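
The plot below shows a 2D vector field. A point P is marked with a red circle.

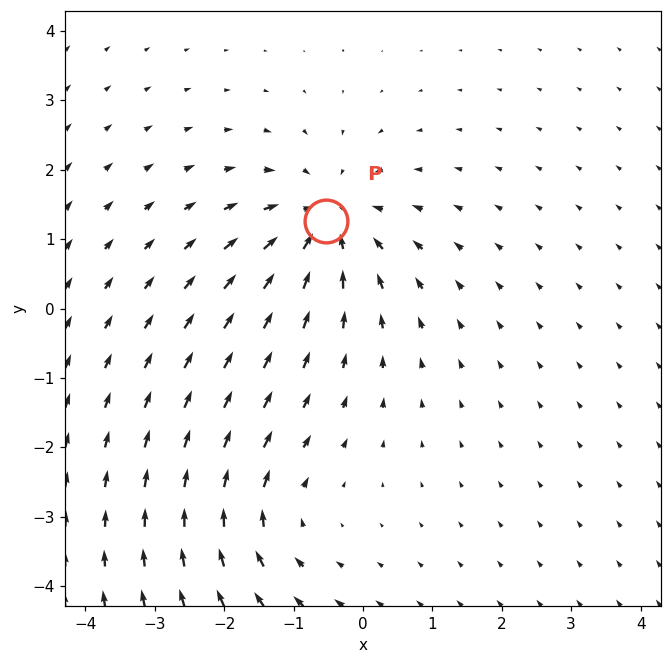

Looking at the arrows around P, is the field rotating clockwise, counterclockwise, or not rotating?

Near P at (-0.5, 1.3) the arrows show no circulation. The curl there is ≈0.

not rotating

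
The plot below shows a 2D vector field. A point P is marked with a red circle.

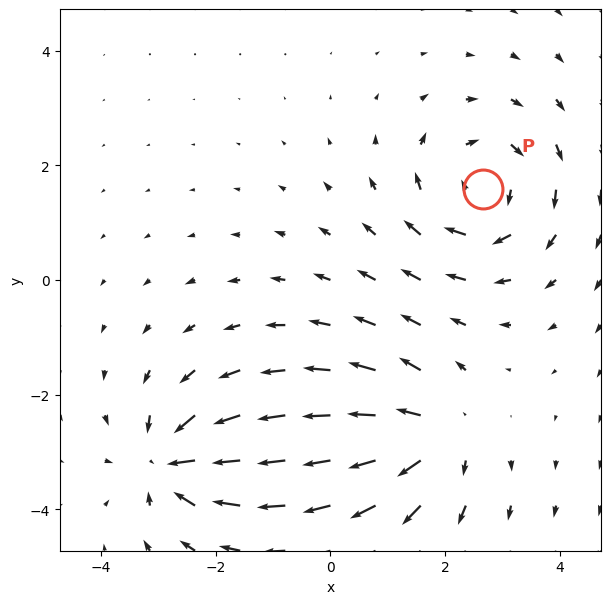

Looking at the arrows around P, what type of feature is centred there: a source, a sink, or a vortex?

At P (2.7, 1.6) the arrows circulate clockwise. Divergence ≈0, curl about -5 — near-zero divergence with nonzero curl is a vortex.

vortex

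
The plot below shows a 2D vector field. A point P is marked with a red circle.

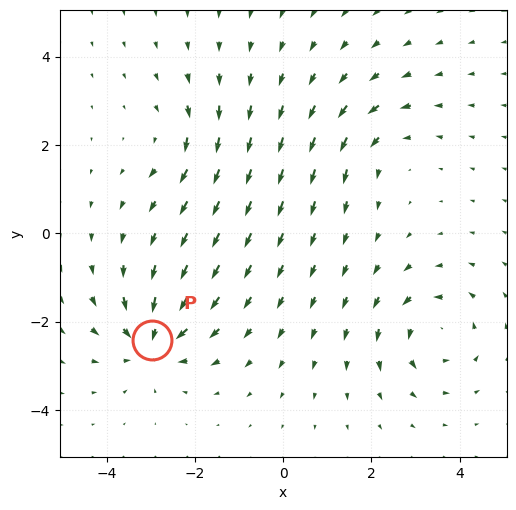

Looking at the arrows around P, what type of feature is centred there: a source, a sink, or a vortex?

sink

At P (-3.0, -2.4) the arrows converge inward. Divergence about -6, curl ≈0 — negative divergence with near-zero curl is a sink.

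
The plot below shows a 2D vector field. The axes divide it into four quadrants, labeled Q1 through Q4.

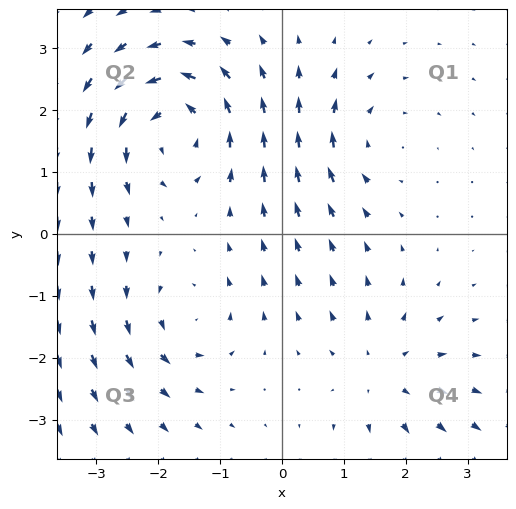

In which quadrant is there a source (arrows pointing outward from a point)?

The source sits at approximately (1.7, -2.2), which lies in quadrant Q4. The divergence there is about +3, positive as expected for a source.

Q4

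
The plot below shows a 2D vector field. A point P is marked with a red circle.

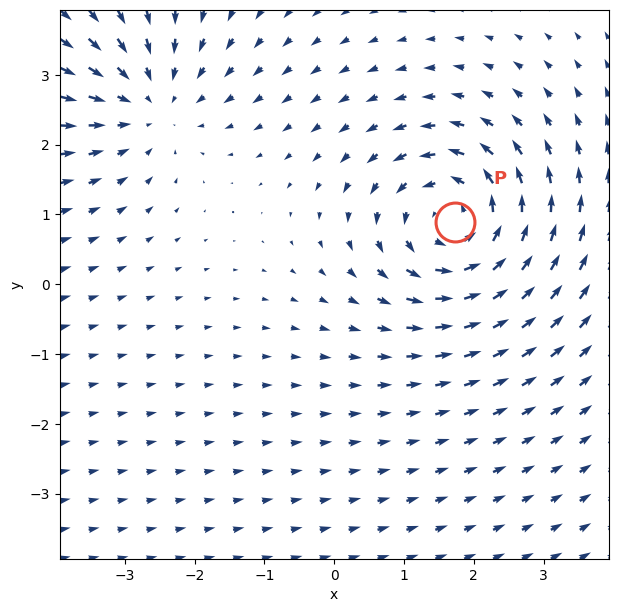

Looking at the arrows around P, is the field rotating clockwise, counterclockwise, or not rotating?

Near P at (1.7, 0.9) the arrows circulate counterclockwise. The curl (z-component) there is about +5; positive curl means counterclockwise rotation.

counterclockwise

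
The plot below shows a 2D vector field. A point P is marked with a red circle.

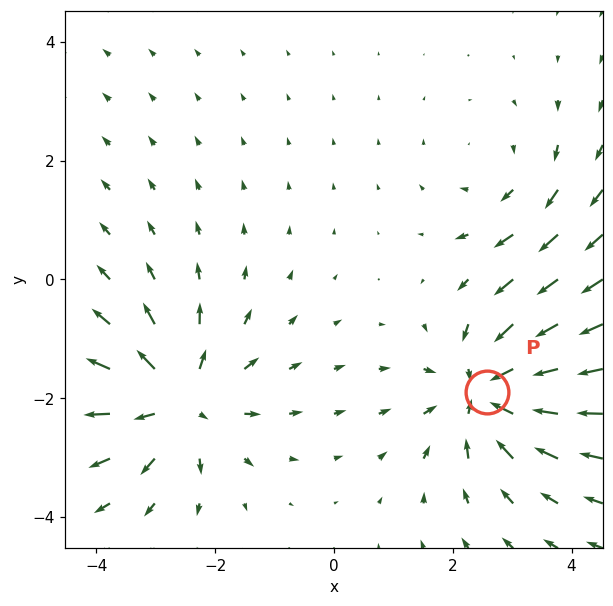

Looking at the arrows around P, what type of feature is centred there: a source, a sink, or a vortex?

sink

At P (2.6, -1.9) the arrows converge inward. Divergence about -6, curl ≈0 — negative divergence with near-zero curl is a sink.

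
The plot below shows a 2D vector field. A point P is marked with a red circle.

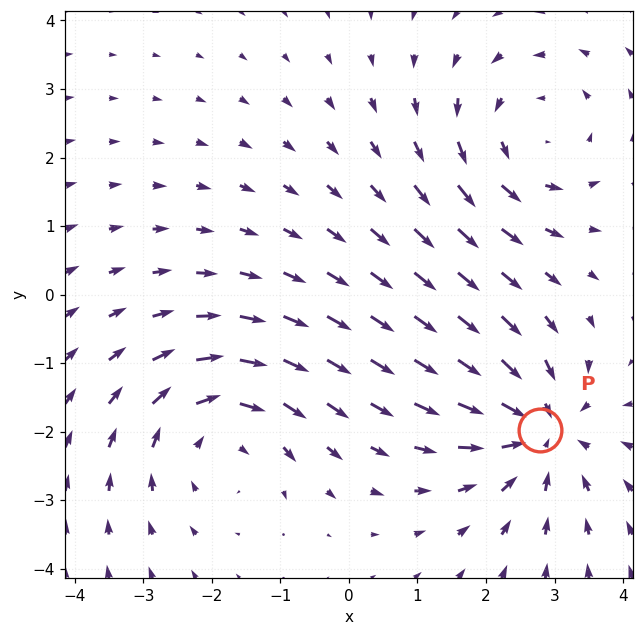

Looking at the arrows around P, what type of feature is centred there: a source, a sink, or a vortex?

At P (2.8, -2.0) the arrows converge inward. Divergence about -3, curl ≈0 — negative divergence with near-zero curl is a sink.

sink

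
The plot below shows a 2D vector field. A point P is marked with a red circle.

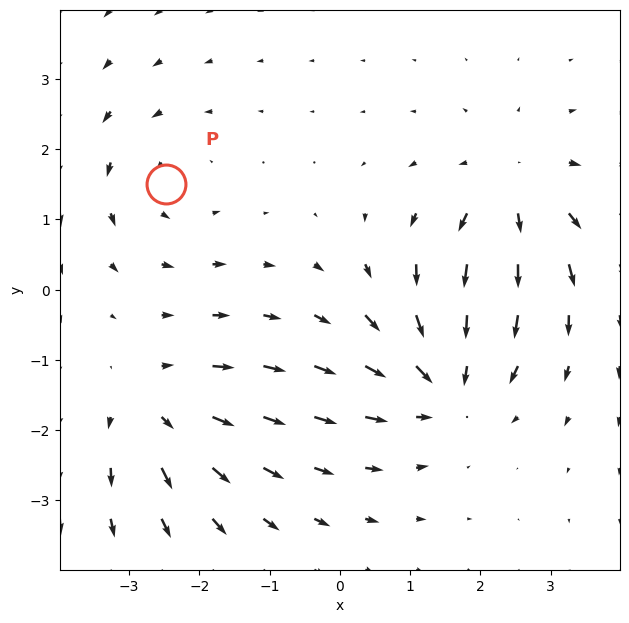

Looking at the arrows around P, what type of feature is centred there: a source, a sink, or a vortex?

At P (-2.5, 1.5) the arrows circulate counterclockwise. Divergence ≈0, curl about +3 — near-zero divergence with nonzero curl is a vortex.

vortex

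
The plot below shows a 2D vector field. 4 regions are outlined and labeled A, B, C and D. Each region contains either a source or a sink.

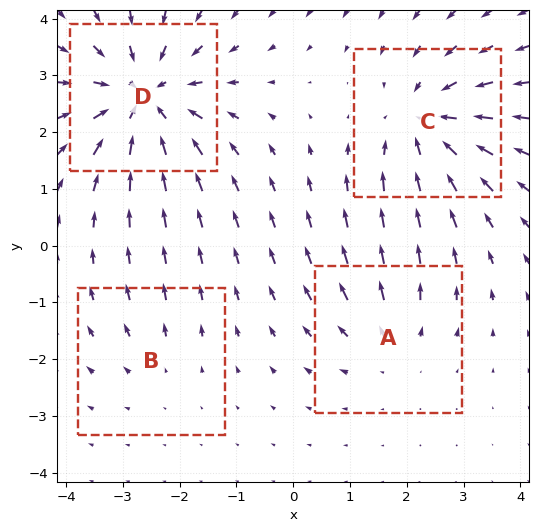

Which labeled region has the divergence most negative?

D

Divergence at each region's feature centre — A: about +3, B: about +2, C: about -5, D: about -6. Region D is most negative.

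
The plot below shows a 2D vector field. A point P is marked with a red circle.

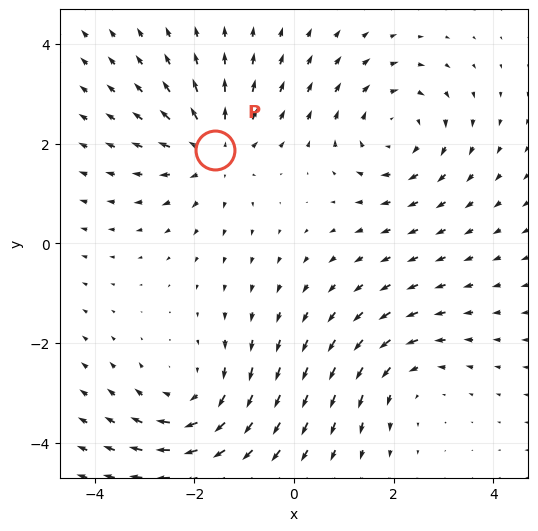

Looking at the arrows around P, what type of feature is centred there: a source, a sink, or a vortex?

At P (-1.6, 1.9) the arrows spread outward. Divergence about +5, curl ≈0 — positive divergence with near-zero curl is a source.

source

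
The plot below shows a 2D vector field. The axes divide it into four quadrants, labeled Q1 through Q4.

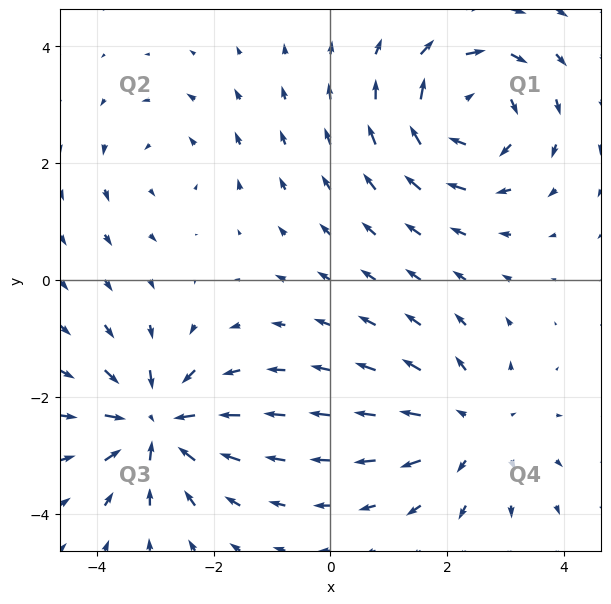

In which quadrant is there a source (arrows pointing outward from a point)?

Q4

The source sits at approximately (2.4, -2.5), which lies in quadrant Q4. The divergence there is about +3, positive as expected for a source.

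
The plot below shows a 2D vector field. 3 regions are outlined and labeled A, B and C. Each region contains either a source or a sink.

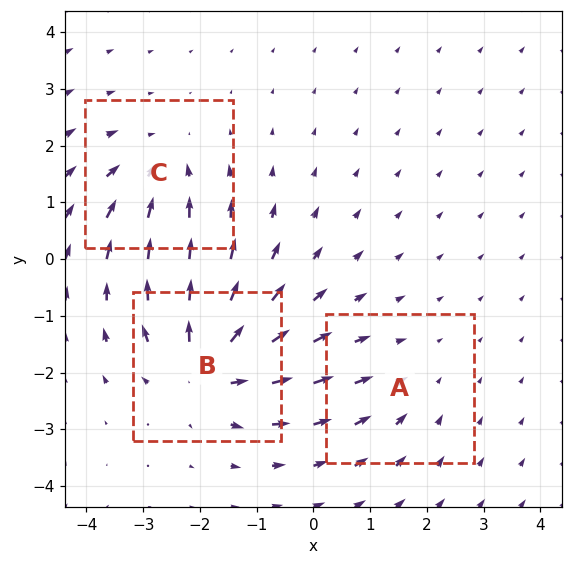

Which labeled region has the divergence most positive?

B

Divergence at each region's feature centre — A: about -2, B: about +5, C: about -3. Region B is most positive.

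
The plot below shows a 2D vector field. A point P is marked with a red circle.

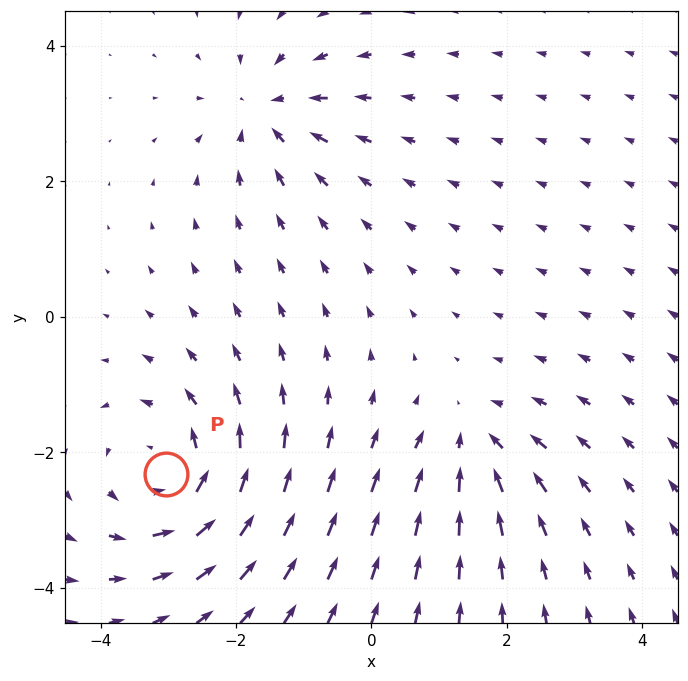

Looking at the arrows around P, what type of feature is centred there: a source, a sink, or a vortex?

At P (-3.0, -2.3) the arrows circulate counterclockwise. Divergence ≈0, curl about +4 — near-zero divergence with nonzero curl is a vortex.

vortex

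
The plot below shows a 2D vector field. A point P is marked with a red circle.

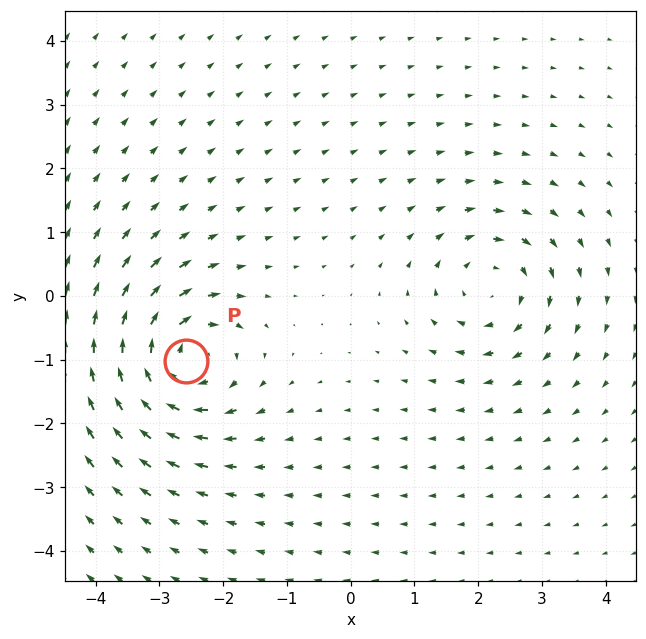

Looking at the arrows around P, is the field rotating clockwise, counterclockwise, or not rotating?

clockwise

Near P at (-2.6, -1.0) the arrows circulate clockwise. The curl (z-component) there is about -7; negative curl means clockwise rotation.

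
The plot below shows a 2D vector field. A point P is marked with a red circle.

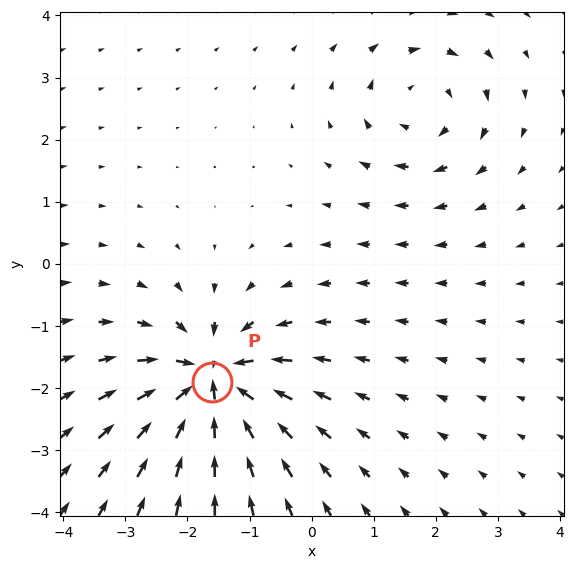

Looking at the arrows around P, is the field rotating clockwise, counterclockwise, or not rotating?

Near P at (-1.6, -1.9) the arrows show no circulation. The curl there is ≈0.

not rotating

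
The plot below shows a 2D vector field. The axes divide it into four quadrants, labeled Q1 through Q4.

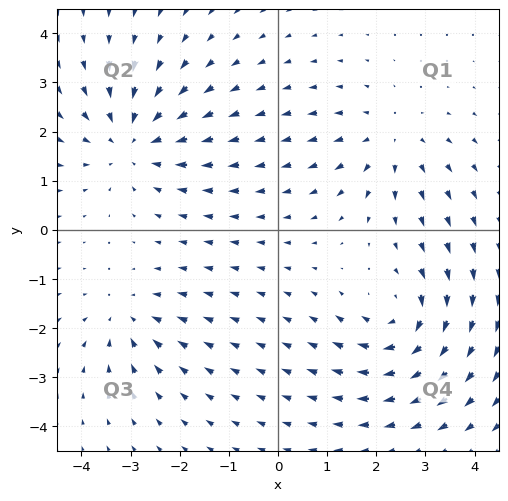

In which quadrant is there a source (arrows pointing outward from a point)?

The source sits at approximately (2.3, 1.9), which lies in quadrant Q1. The divergence there is about +3, positive as expected for a source.

Q1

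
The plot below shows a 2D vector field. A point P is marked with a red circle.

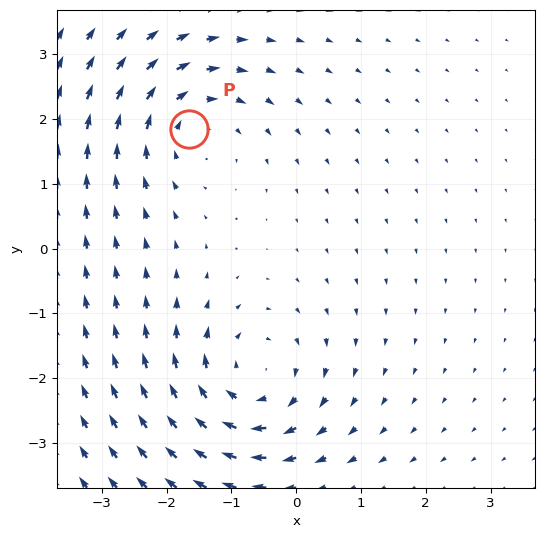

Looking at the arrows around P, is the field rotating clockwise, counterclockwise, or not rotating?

Near P at (-1.7, 1.8) the arrows circulate clockwise. The curl (z-component) there is about -3; negative curl means clockwise rotation.

clockwise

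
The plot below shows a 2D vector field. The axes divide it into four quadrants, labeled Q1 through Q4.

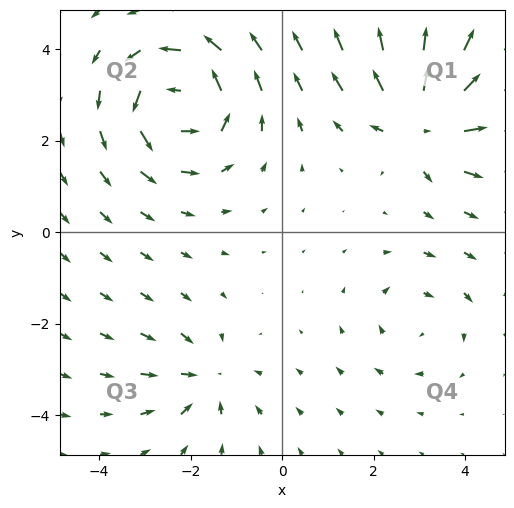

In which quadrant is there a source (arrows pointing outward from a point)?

Q1

The source sits at approximately (3.1, 2.4), which lies in quadrant Q1. The divergence there is about +5, positive as expected for a source.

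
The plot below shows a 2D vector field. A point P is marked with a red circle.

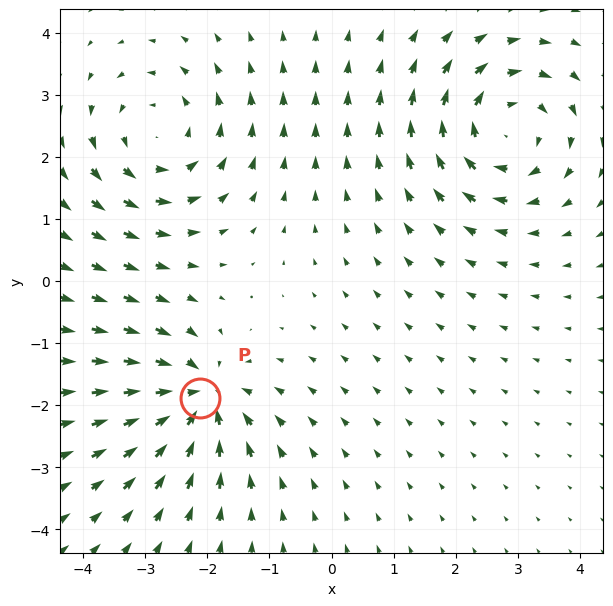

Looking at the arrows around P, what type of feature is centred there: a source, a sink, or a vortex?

At P (-2.1, -1.9) the arrows converge inward. Divergence about -5, curl ≈0 — negative divergence with near-zero curl is a sink.

sink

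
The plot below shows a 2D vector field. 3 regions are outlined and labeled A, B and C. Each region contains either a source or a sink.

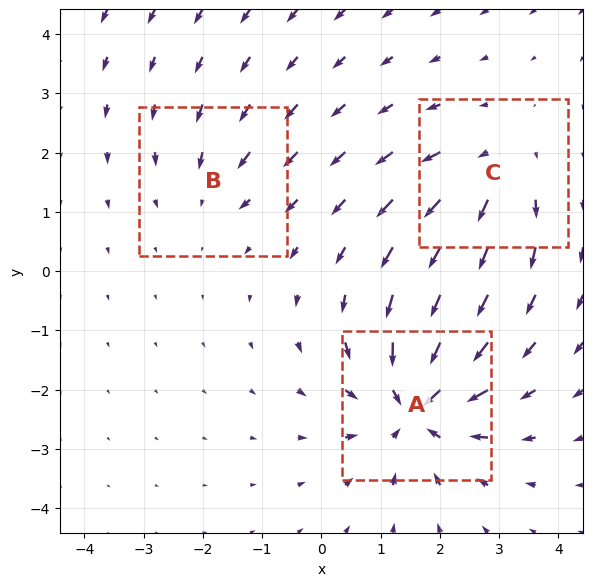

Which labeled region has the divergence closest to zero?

Divergence at each region's feature centre — A: about -5, B: about -2, C: about +3. Region B is closest to zero.

B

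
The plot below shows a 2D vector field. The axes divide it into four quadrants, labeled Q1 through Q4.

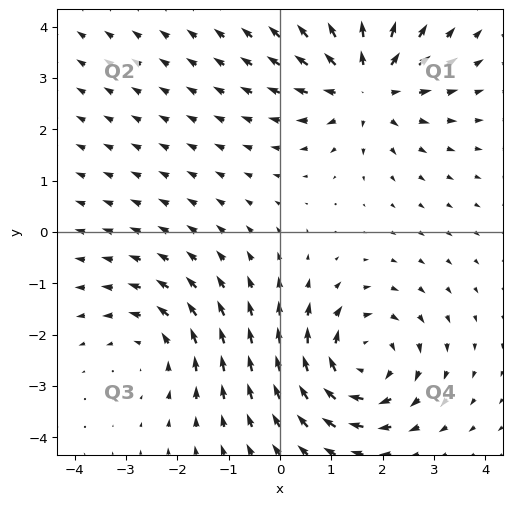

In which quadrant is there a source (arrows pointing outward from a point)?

Q1

The source sits at approximately (1.7, 2.9), which lies in quadrant Q1. The divergence there is about +4, positive as expected for a source.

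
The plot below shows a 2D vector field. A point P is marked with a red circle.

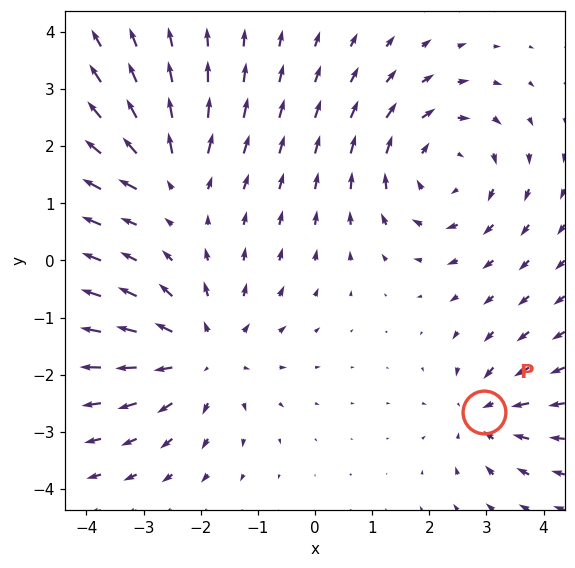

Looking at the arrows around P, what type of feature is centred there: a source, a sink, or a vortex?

sink

At P (3.0, -2.7) the arrows converge inward. Divergence about -4, curl ≈0 — negative divergence with near-zero curl is a sink.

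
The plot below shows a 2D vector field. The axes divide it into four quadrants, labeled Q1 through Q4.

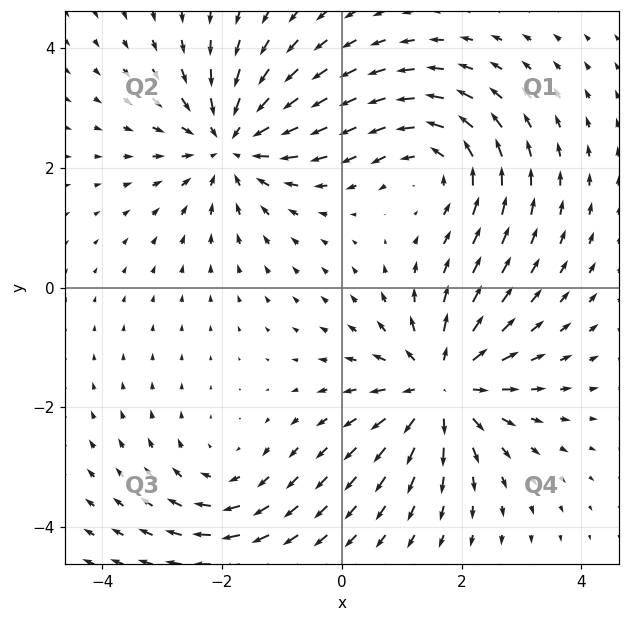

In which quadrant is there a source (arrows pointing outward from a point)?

Q4

The source sits at approximately (1.6, -1.6), which lies in quadrant Q4. The divergence there is about +5, positive as expected for a source.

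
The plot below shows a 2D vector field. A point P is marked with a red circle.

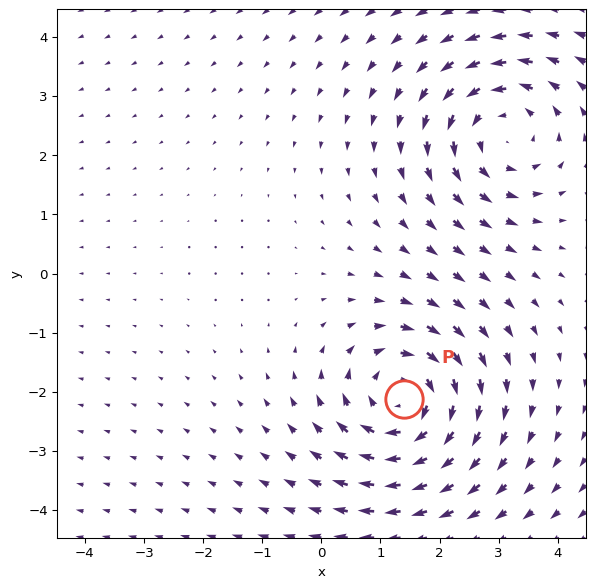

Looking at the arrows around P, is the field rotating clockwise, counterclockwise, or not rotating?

Near P at (1.4, -2.1) the arrows circulate clockwise. The curl (z-component) there is about -5; negative curl means clockwise rotation.

clockwise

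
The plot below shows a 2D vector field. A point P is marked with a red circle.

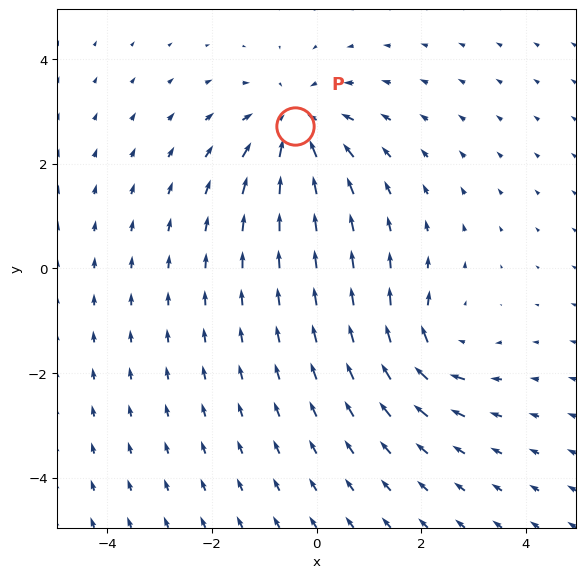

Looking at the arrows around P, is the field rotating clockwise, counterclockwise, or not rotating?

not rotating

Near P at (-0.4, 2.7) the arrows show no circulation. The curl there is ≈0.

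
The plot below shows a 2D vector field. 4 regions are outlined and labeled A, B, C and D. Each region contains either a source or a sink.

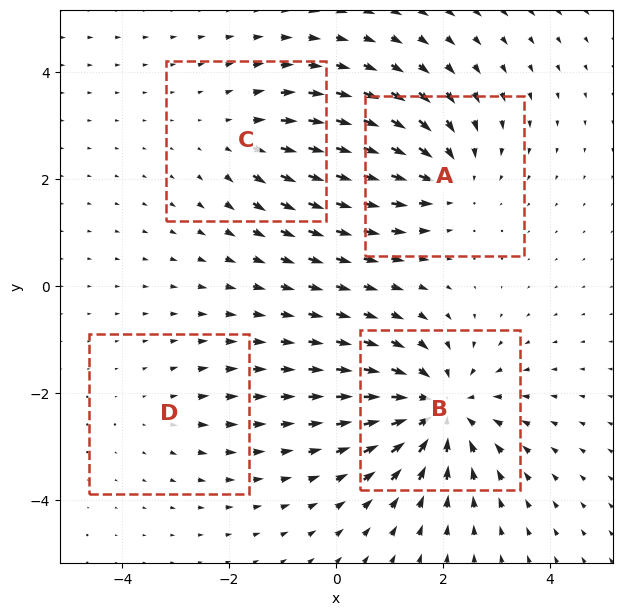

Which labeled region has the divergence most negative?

B

Divergence at each region's feature centre — A: about -4, B: about -6, C: about +3, D: about +2. Region B is most negative.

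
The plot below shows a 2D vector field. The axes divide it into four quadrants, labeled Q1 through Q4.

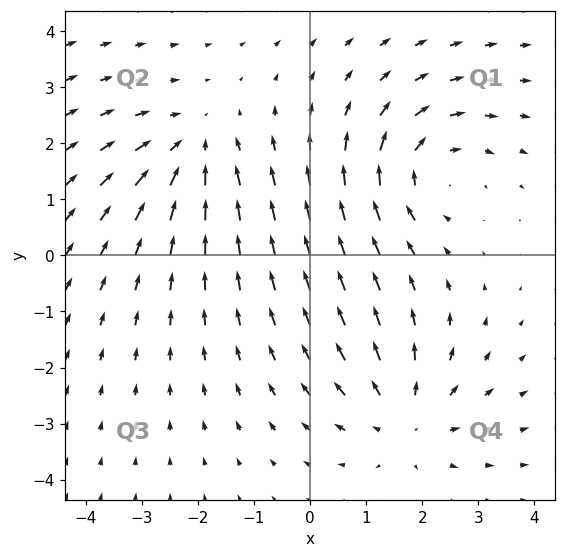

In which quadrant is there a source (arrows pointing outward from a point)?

Q4

The source sits at approximately (1.7, -2.9), which lies in quadrant Q4. The divergence there is about +3, positive as expected for a source.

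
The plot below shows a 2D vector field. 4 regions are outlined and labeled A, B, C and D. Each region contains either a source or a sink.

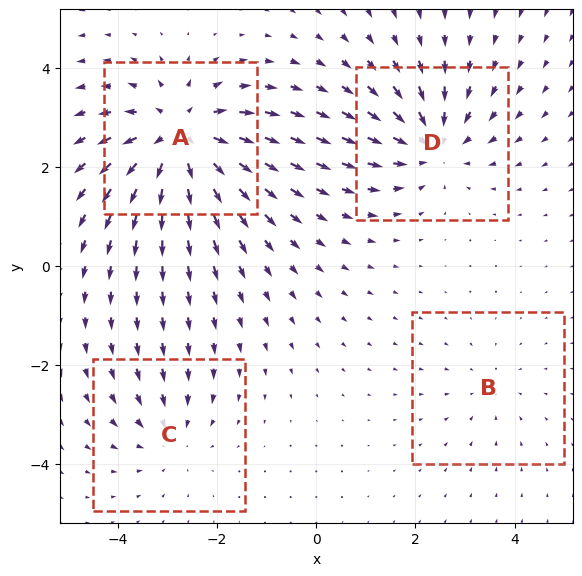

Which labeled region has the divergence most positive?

Divergence at each region's feature centre — A: about +7, B: about -2, C: about -3, D: about -5. Region A is most positive.

A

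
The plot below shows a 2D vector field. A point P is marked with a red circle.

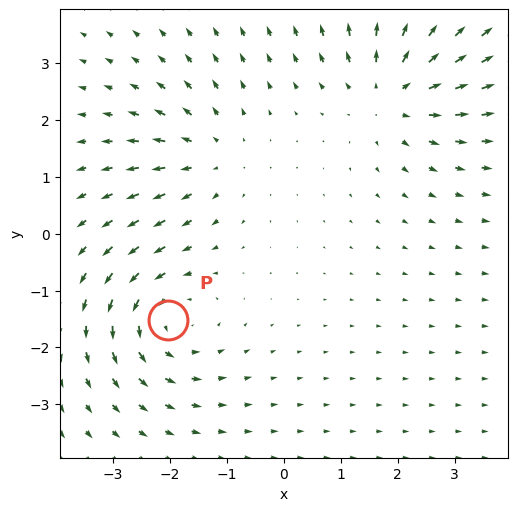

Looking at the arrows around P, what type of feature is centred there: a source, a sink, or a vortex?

At P (-2.0, -1.5) the arrows circulate counterclockwise. Divergence ≈0, curl about +5 — near-zero divergence with nonzero curl is a vortex.

vortex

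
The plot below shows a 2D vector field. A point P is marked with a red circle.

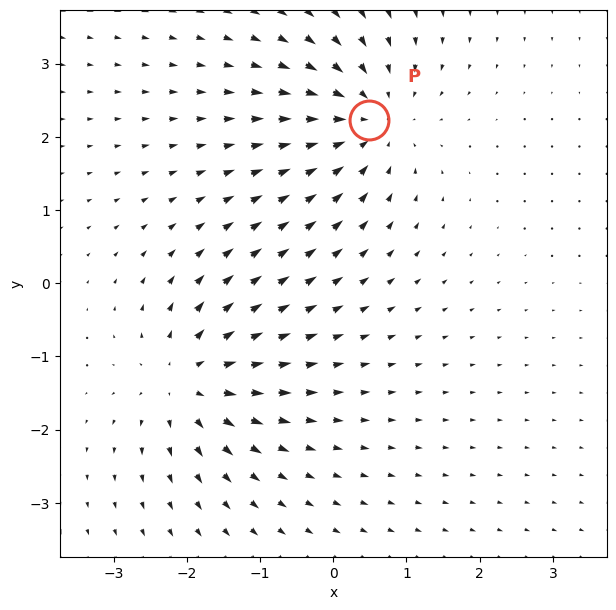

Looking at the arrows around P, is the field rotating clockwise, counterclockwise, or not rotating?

Near P at (0.5, 2.2) the arrows show no circulation. The curl there is ≈0.

not rotating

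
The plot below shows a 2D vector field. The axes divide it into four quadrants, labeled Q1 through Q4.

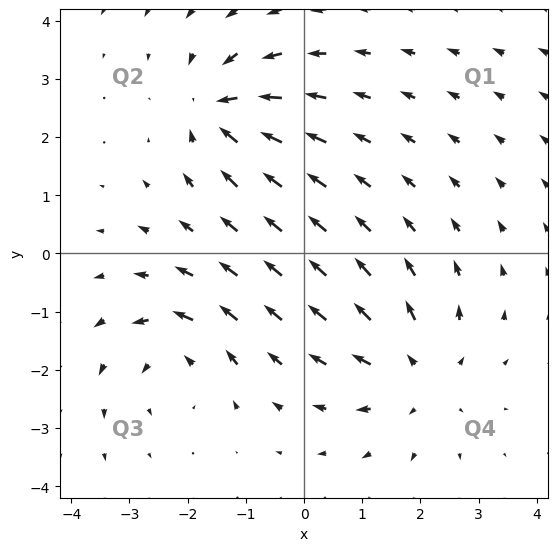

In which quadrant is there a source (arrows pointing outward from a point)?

The source sits at approximately (2.0, -2.1), which lies in quadrant Q4. The divergence there is about +4, positive as expected for a source.

Q4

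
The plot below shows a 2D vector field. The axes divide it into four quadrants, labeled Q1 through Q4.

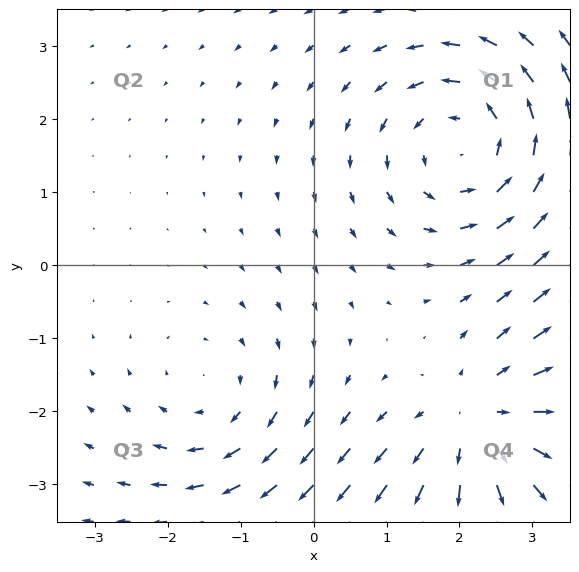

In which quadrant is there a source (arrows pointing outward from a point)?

The source sits at approximately (2.3, -2.2), which lies in quadrant Q4. The divergence there is about +4, positive as expected for a source.

Q4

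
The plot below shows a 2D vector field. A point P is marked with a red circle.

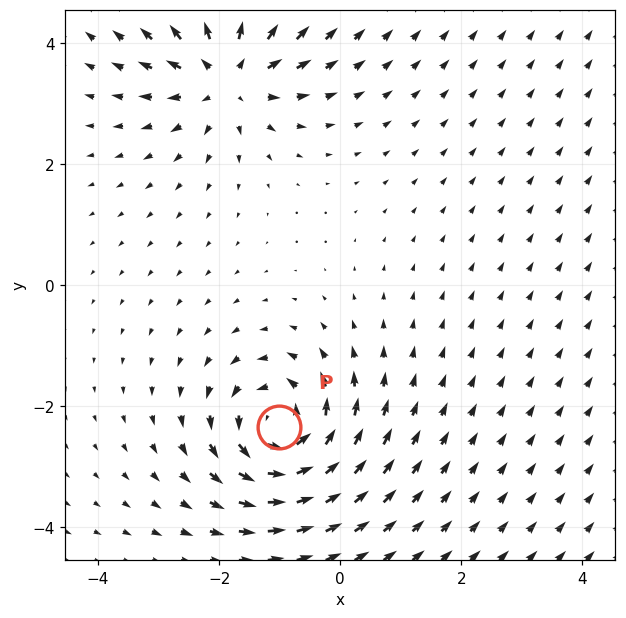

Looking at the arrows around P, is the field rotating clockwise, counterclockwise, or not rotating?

counterclockwise

Near P at (-1.0, -2.3) the arrows circulate counterclockwise. The curl (z-component) there is about +6; positive curl means counterclockwise rotation.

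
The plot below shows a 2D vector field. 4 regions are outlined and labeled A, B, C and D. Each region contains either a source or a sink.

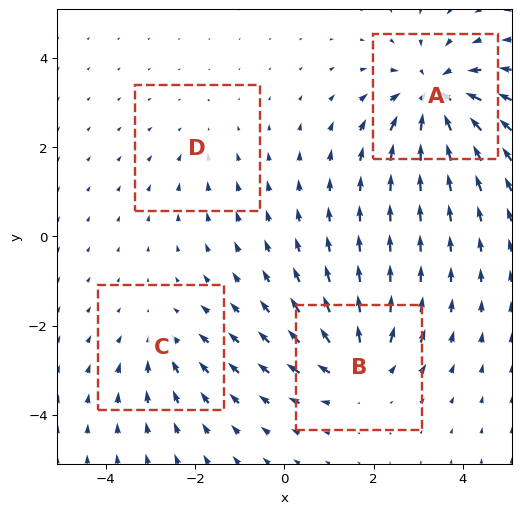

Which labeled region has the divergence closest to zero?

D

Divergence at each region's feature centre — A: about -7, B: about +5, C: about -3, D: about -2. Region D is closest to zero.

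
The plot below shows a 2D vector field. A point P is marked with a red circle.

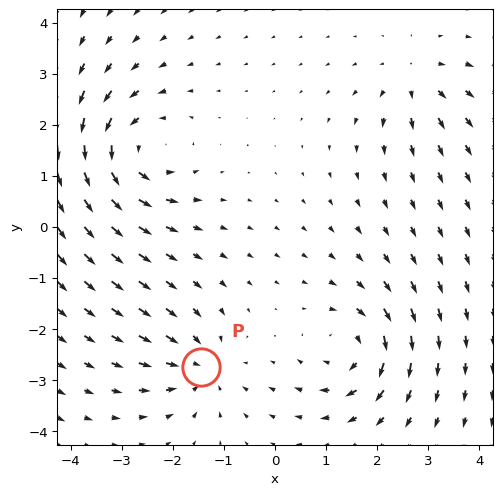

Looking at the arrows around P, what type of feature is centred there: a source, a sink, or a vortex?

sink

At P (-1.4, -2.7) the arrows converge inward. Divergence about -4, curl ≈0 — negative divergence with near-zero curl is a sink.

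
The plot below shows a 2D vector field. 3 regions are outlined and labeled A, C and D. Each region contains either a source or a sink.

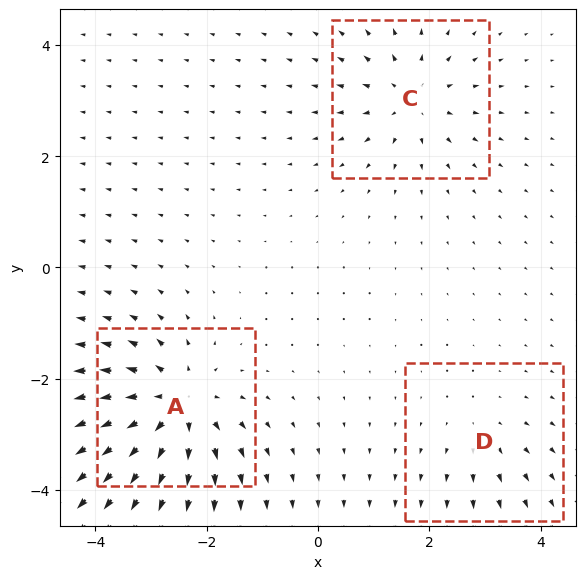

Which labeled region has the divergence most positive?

Divergence at each region's feature centre — A: about +6, C: about +4, D: about +2. Region A is most positive.

A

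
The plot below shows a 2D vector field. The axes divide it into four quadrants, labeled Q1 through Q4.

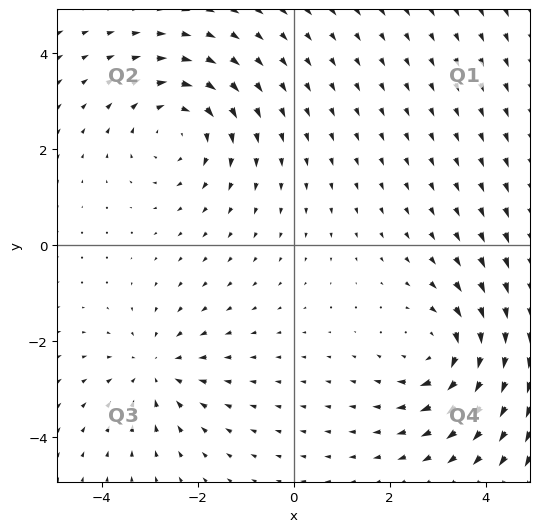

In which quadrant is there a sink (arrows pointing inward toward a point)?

The sink sits at approximately (-2.9, -2.6), which lies in quadrant Q3. The divergence there is about -3, negative as expected for a sink.

Q3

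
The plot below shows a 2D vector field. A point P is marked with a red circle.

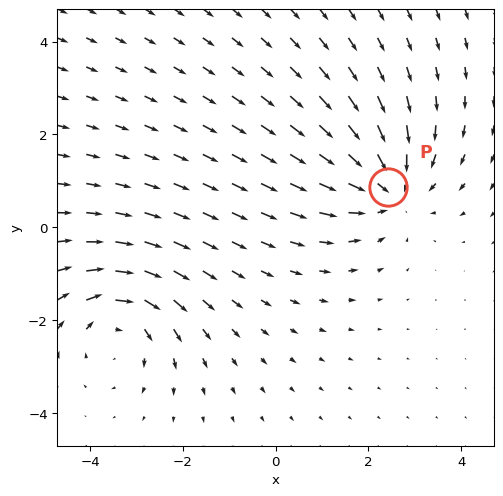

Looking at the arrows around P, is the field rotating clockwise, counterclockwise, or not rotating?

not rotating

Near P at (2.4, 0.9) the arrows show no circulation. The curl there is ≈0.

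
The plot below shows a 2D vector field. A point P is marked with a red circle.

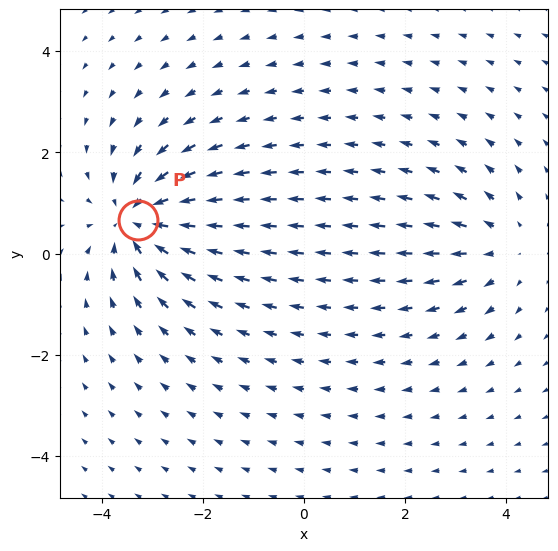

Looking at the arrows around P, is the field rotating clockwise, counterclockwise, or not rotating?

Near P at (-3.3, 0.7) the arrows show no circulation. The curl there is ≈0.

not rotating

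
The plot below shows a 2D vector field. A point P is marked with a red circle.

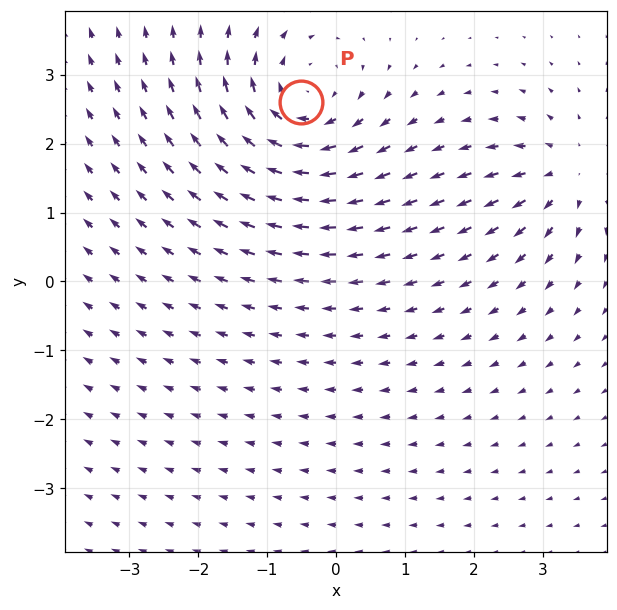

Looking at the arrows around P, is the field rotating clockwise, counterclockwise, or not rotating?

Near P at (-0.5, 2.6) the arrows circulate clockwise. The curl (z-component) there is about -4; negative curl means clockwise rotation.

clockwise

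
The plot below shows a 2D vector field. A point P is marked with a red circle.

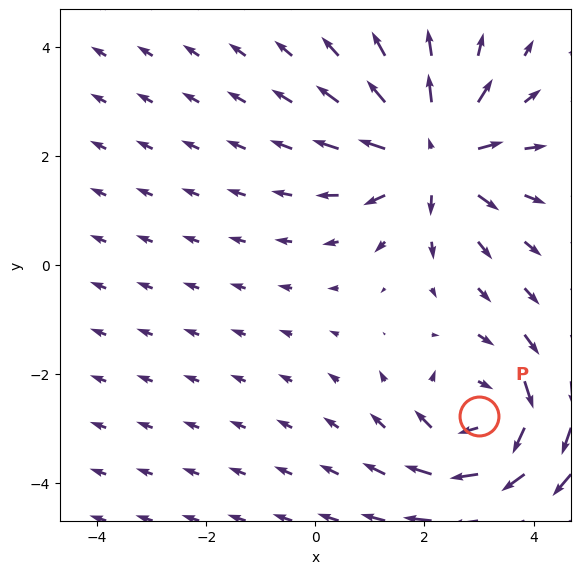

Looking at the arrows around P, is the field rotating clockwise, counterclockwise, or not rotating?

clockwise

Near P at (3.0, -2.8) the arrows circulate clockwise. The curl (z-component) there is about -4; negative curl means clockwise rotation.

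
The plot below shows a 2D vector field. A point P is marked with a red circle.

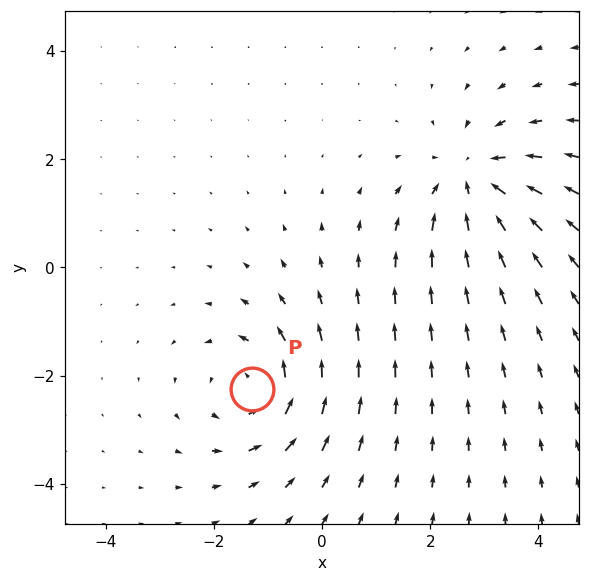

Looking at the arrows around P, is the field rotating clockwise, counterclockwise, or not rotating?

counterclockwise

Near P at (-1.3, -2.3) the arrows circulate counterclockwise. The curl (z-component) there is about +4; positive curl means counterclockwise rotation.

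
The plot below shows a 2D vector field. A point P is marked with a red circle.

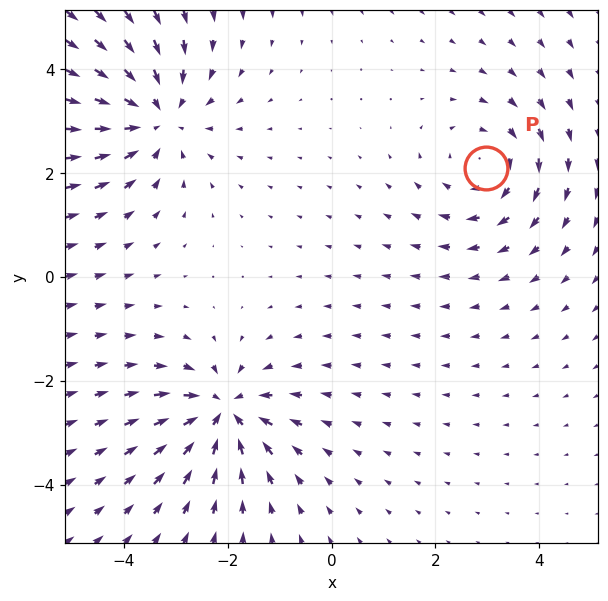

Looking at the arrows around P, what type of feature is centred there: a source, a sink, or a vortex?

vortex

At P (3.0, 2.1) the arrows circulate clockwise. Divergence ≈0, curl about -3 — near-zero divergence with nonzero curl is a vortex.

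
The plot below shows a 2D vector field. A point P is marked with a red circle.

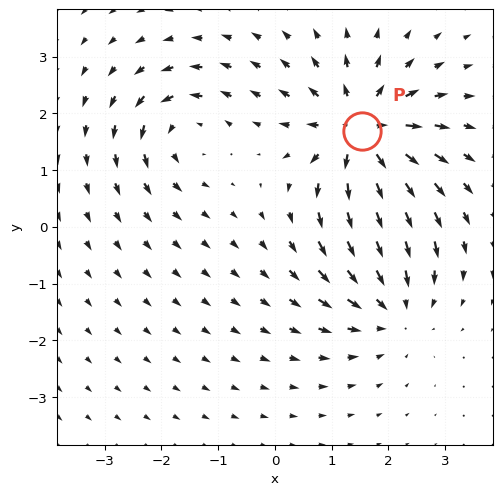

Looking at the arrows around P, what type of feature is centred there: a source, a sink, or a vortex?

source

At P (1.5, 1.7) the arrows spread outward. Divergence about +6, curl ≈0 — positive divergence with near-zero curl is a source.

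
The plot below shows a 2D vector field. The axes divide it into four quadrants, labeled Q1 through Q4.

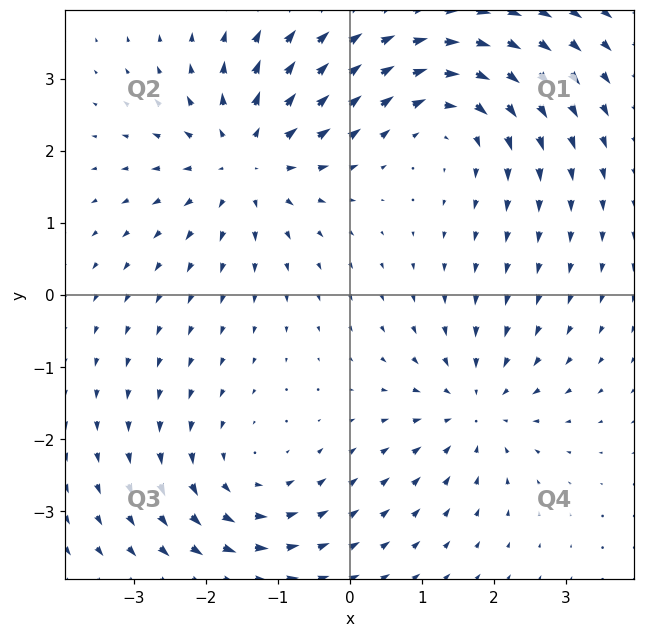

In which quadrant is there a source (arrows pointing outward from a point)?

The source sits at approximately (-1.4, 1.9), which lies in quadrant Q2. The divergence there is about +5, positive as expected for a source.

Q2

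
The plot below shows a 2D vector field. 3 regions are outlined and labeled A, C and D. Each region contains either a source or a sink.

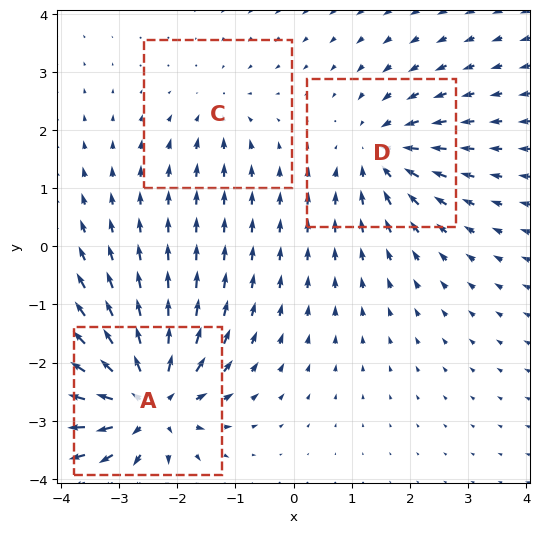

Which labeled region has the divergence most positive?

A

Divergence at each region's feature centre — A: about +6, C: about -2, D: about -4. Region A is most positive.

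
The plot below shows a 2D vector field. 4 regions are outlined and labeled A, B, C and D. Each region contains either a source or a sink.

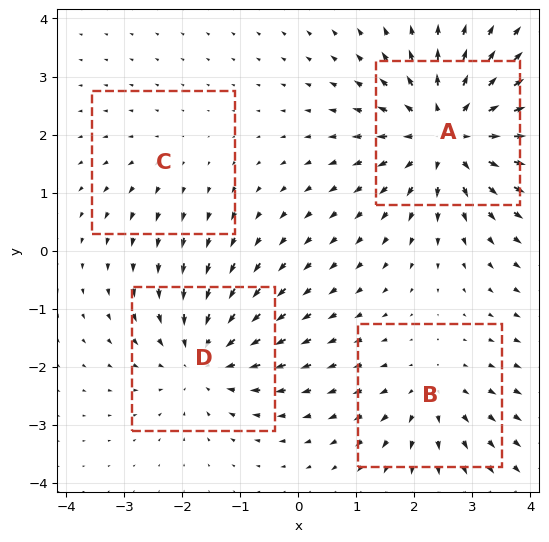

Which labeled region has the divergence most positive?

A

Divergence at each region's feature centre — A: about +6, B: about +3, C: about +2, D: about -4. Region A is most positive.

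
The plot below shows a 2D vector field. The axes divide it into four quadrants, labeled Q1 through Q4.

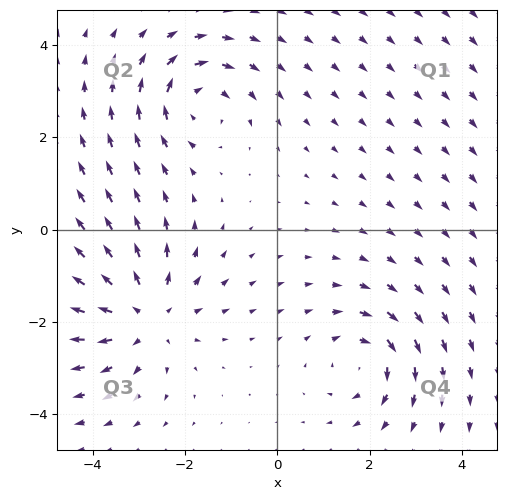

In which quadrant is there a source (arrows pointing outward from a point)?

The source sits at approximately (-2.9, -1.8), which lies in quadrant Q3. The divergence there is about +4, positive as expected for a source.

Q3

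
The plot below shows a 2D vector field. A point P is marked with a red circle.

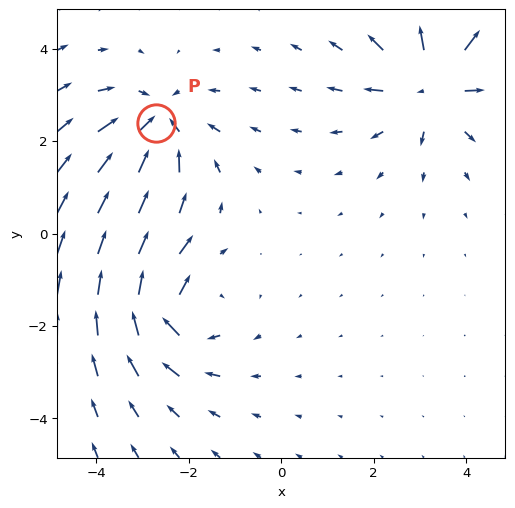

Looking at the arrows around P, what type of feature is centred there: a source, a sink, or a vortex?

sink

At P (-2.7, 2.4) the arrows converge inward. Divergence about -5, curl ≈0 — negative divergence with near-zero curl is a sink.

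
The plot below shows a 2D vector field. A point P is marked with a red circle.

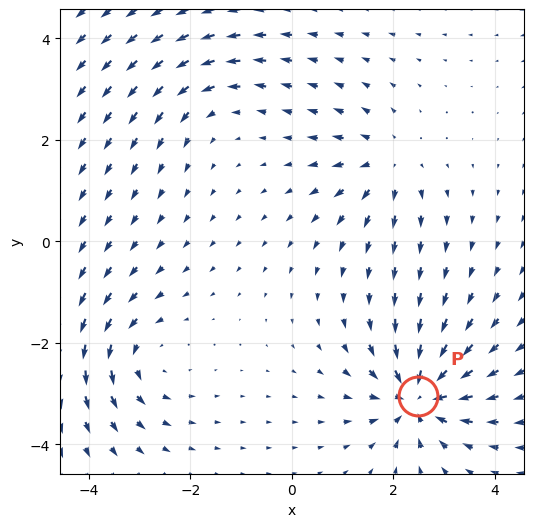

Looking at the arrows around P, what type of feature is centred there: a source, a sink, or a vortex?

sink

At P (2.5, -3.1) the arrows converge inward. Divergence about -6, curl ≈0 — negative divergence with near-zero curl is a sink.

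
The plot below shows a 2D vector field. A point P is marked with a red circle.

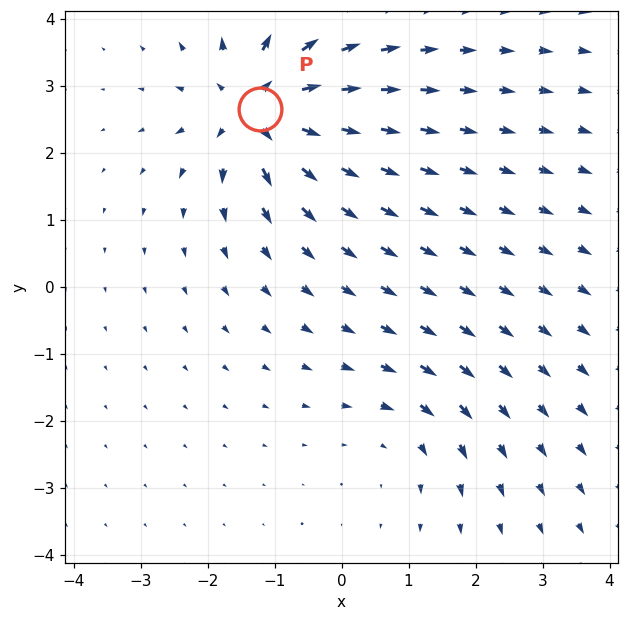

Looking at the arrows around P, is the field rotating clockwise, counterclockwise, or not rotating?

Near P at (-1.2, 2.7) the arrows show no circulation. The curl there is ≈0.

not rotating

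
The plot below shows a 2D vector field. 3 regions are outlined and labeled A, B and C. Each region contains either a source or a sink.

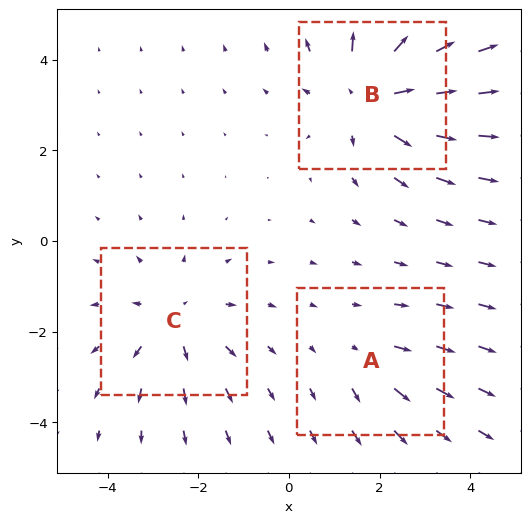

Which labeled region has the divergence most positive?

Divergence at each region's feature centre — A: about +2, B: about +4, C: about +3. Region B is most positive.

B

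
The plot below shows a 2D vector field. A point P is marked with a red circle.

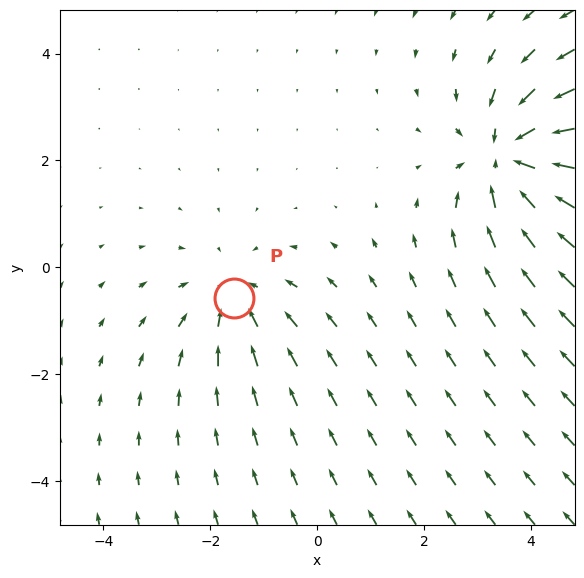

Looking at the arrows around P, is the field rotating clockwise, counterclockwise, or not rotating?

Near P at (-1.6, -0.6) the arrows show no circulation. The curl there is ≈0.

not rotating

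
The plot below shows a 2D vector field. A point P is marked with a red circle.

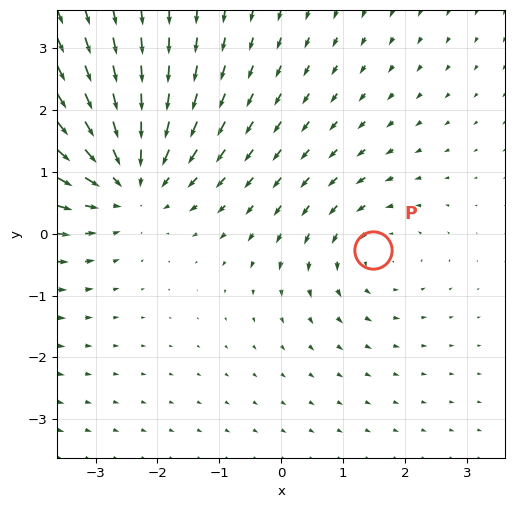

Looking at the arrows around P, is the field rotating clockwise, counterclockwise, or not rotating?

Near P at (1.5, -0.3) the arrows circulate counterclockwise. The curl (z-component) there is about +3; positive curl means counterclockwise rotation.

counterclockwise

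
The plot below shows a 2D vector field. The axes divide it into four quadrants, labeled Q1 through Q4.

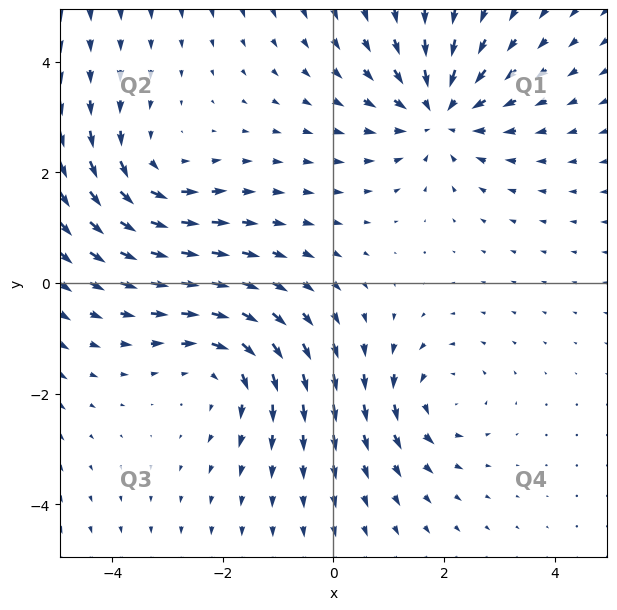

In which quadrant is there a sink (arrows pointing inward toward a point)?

The sink sits at approximately (1.9, 3.1), which lies in quadrant Q1. The divergence there is about -4, negative as expected for a sink.

Q1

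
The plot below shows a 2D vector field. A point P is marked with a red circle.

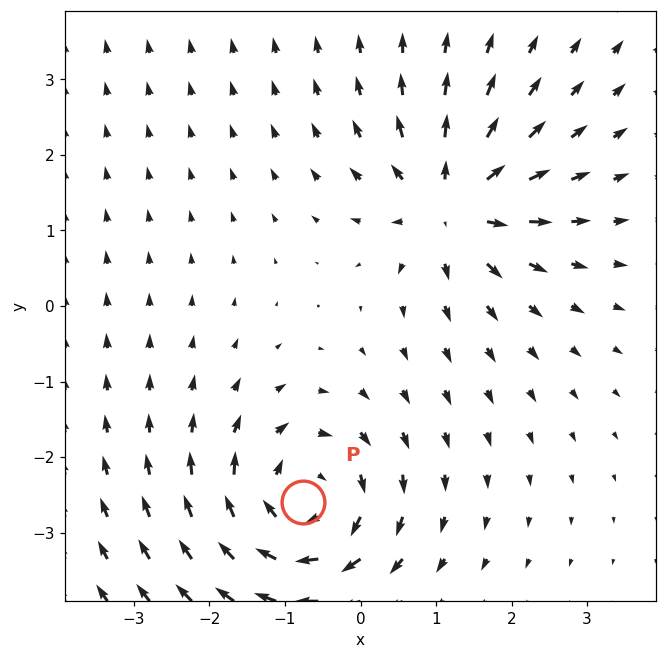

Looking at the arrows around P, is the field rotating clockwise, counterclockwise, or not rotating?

clockwise

Near P at (-0.8, -2.6) the arrows circulate clockwise. The curl (z-component) there is about -4; negative curl means clockwise rotation.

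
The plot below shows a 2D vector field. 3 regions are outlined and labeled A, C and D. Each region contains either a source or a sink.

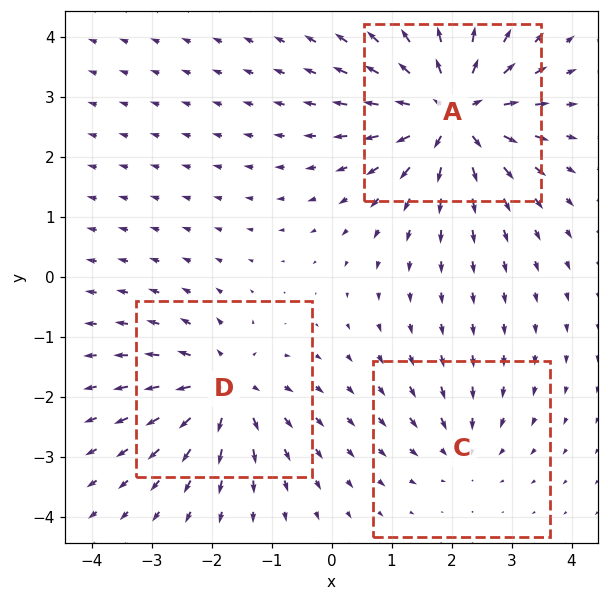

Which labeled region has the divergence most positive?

Divergence at each region's feature centre — A: about +6, C: about -2, D: about +4. Region A is most positive.

A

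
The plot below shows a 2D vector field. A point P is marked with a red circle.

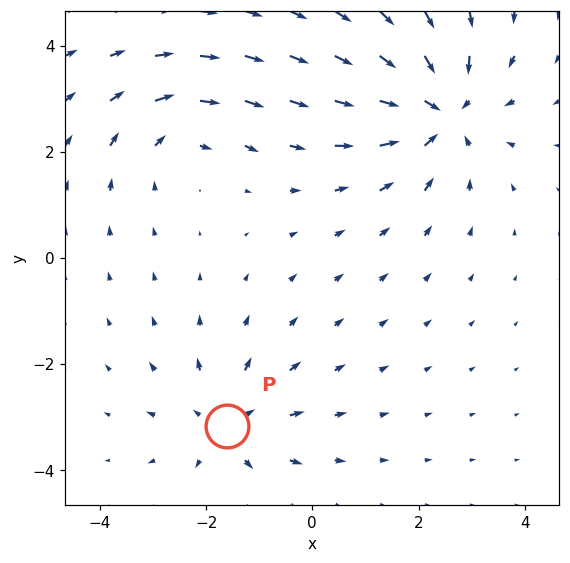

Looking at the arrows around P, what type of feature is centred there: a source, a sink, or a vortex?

source

At P (-1.6, -3.2) the arrows spread outward. Divergence about +3, curl ≈0 — positive divergence with near-zero curl is a source.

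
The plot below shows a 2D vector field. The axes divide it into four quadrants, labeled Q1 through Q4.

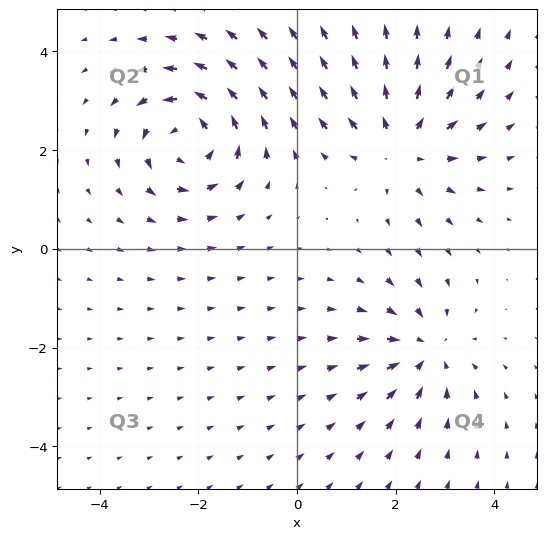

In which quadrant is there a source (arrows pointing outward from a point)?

Q1

The source sits at approximately (2.1, 2.1), which lies in quadrant Q1. The divergence there is about +4, positive as expected for a source.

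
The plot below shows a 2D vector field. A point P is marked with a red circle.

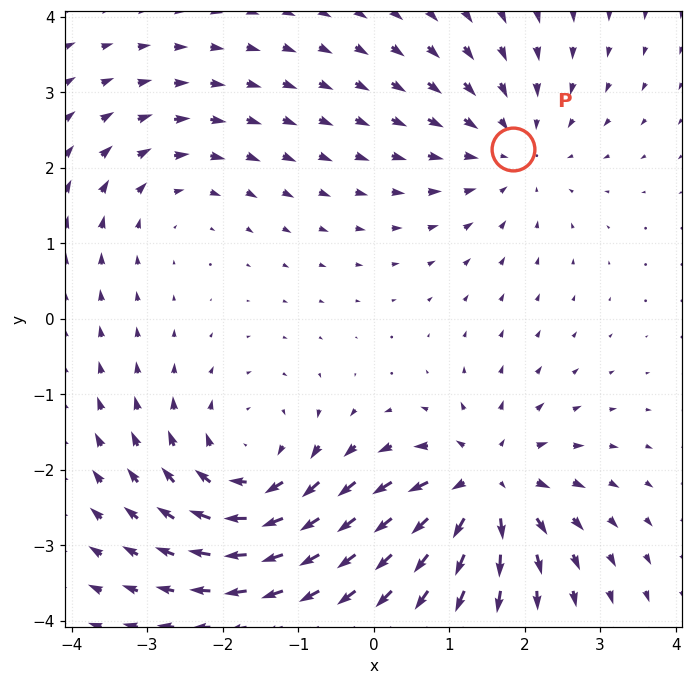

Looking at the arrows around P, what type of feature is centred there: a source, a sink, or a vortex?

sink

At P (1.9, 2.2) the arrows converge inward. Divergence about -3, curl ≈0 — negative divergence with near-zero curl is a sink.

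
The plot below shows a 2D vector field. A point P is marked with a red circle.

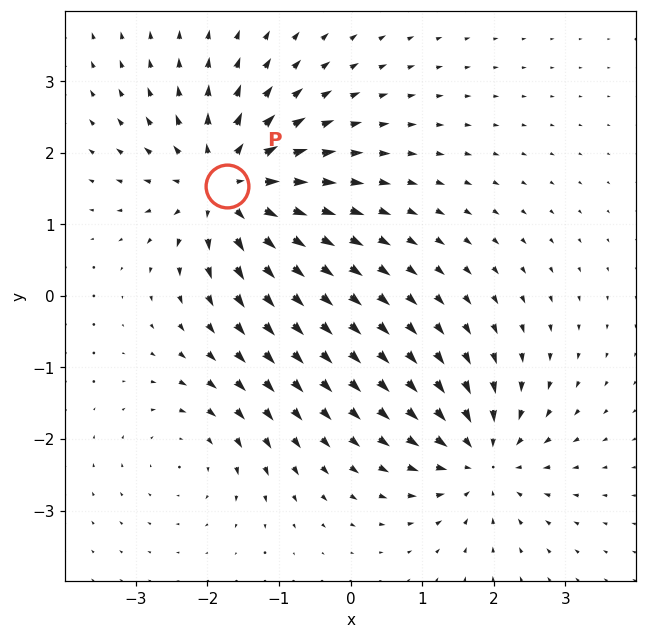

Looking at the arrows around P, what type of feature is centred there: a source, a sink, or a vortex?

source

At P (-1.7, 1.5) the arrows spread outward. Divergence about +6, curl ≈0 — positive divergence with near-zero curl is a source.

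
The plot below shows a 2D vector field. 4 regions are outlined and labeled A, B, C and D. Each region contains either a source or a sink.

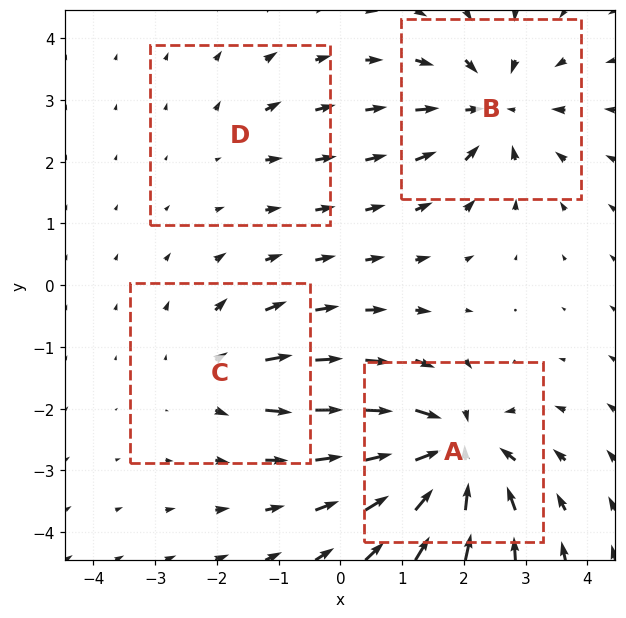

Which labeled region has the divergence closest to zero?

D

Divergence at each region's feature centre — A: about -8, B: about -6, C: about +4, D: about +2. Region D is closest to zero.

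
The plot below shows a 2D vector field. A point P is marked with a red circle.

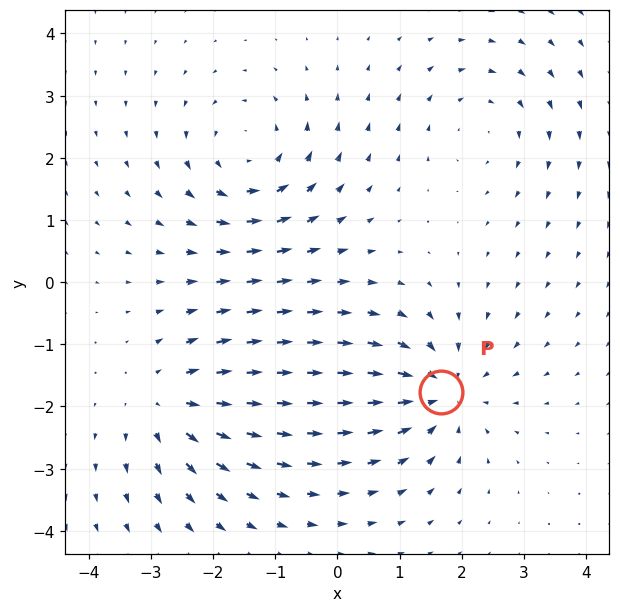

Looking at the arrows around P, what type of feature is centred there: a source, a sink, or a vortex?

sink

At P (1.7, -1.8) the arrows converge inward. Divergence about -4, curl ≈0 — negative divergence with near-zero curl is a sink.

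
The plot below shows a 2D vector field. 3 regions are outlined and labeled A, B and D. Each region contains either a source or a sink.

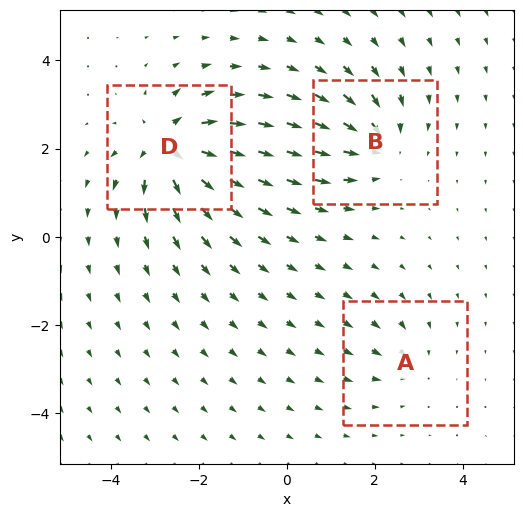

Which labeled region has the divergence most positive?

D

Divergence at each region's feature centre — A: about -2, B: about -4, D: about +6. Region D is most positive.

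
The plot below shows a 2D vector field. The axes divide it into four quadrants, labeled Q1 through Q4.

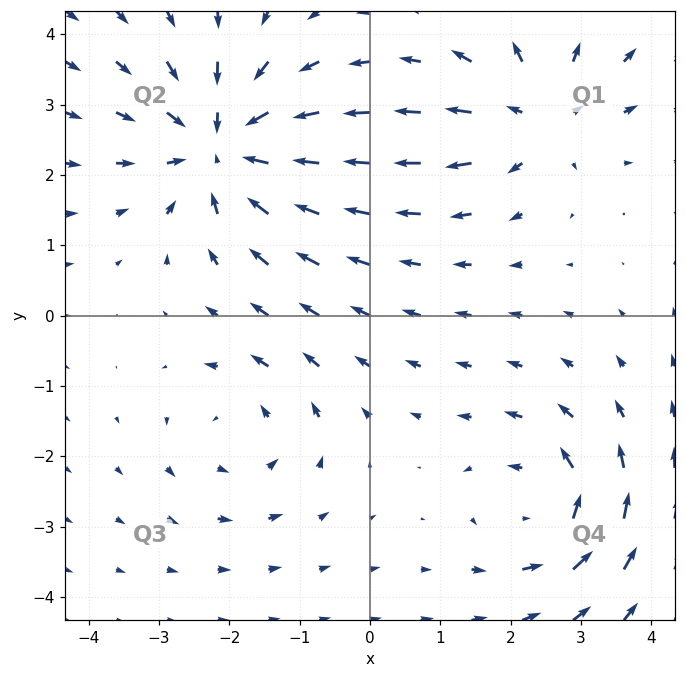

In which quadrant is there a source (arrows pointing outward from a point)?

Q1

The source sits at approximately (2.4, 2.8), which lies in quadrant Q1. The divergence there is about +4, positive as expected for a source.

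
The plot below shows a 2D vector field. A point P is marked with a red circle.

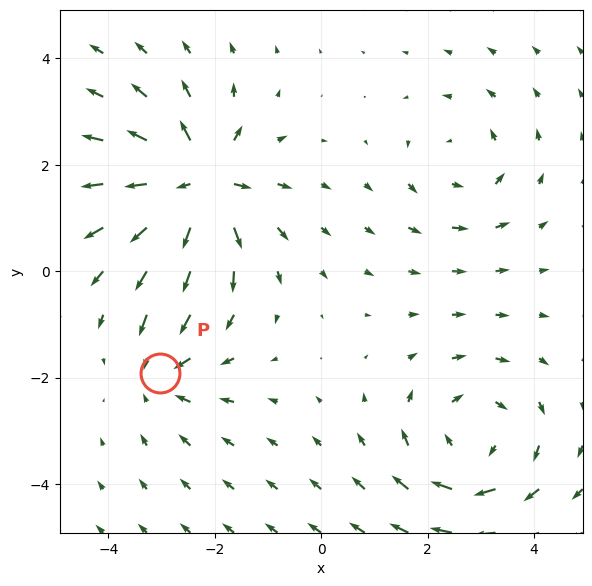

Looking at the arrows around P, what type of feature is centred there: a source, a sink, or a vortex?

At P (-3.0, -1.9) the arrows converge inward. Divergence about -3, curl ≈0 — negative divergence with near-zero curl is a sink.

sink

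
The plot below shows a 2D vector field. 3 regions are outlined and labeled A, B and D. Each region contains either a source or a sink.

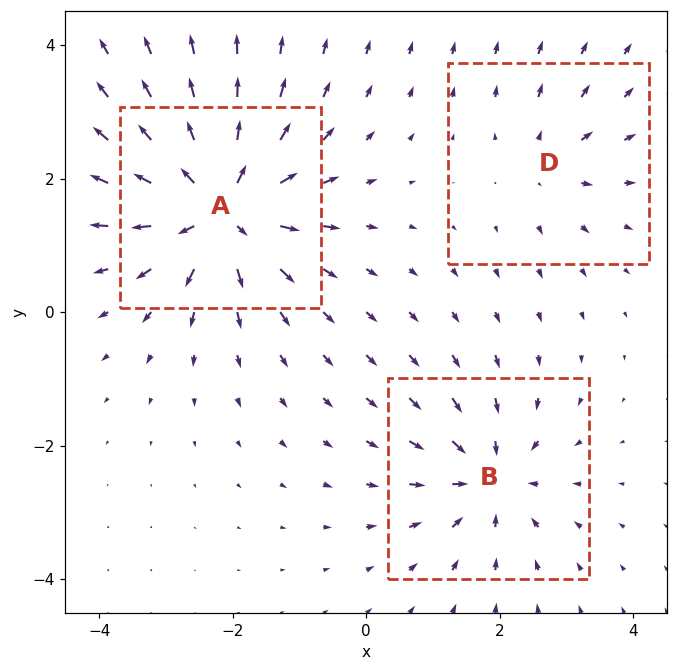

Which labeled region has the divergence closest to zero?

D

Divergence at each region's feature centre — A: about +6, B: about -4, D: about +2. Region D is closest to zero.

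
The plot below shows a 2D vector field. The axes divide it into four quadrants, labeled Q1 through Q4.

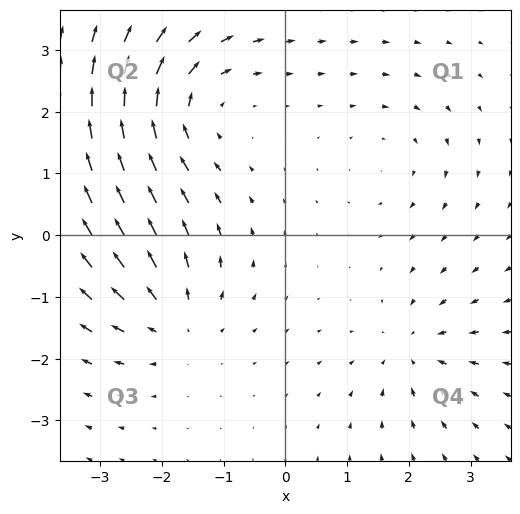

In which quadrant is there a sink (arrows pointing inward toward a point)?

The sink sits at approximately (2.1, -1.9), which lies in quadrant Q4. The divergence there is about -3, negative as expected for a sink.

Q4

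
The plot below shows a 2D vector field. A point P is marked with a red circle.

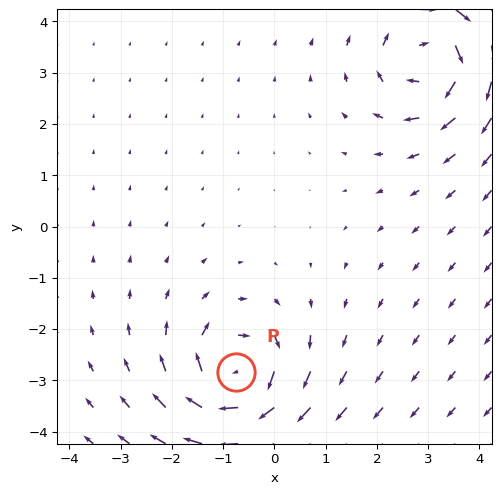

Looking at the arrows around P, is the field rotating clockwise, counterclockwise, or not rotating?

clockwise

Near P at (-0.7, -2.8) the arrows circulate clockwise. The curl (z-component) there is about -7; negative curl means clockwise rotation.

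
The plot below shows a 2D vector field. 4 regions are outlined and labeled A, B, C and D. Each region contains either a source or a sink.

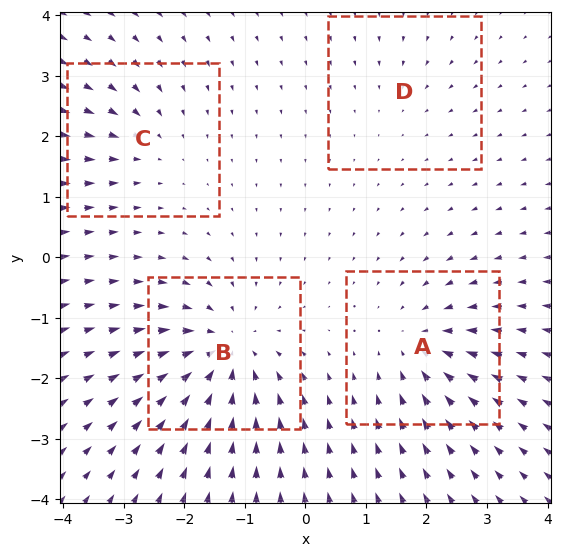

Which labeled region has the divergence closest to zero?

Divergence at each region's feature centre — A: about -5, B: about -8, C: about -4, D: about -2. Region D is closest to zero.

D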